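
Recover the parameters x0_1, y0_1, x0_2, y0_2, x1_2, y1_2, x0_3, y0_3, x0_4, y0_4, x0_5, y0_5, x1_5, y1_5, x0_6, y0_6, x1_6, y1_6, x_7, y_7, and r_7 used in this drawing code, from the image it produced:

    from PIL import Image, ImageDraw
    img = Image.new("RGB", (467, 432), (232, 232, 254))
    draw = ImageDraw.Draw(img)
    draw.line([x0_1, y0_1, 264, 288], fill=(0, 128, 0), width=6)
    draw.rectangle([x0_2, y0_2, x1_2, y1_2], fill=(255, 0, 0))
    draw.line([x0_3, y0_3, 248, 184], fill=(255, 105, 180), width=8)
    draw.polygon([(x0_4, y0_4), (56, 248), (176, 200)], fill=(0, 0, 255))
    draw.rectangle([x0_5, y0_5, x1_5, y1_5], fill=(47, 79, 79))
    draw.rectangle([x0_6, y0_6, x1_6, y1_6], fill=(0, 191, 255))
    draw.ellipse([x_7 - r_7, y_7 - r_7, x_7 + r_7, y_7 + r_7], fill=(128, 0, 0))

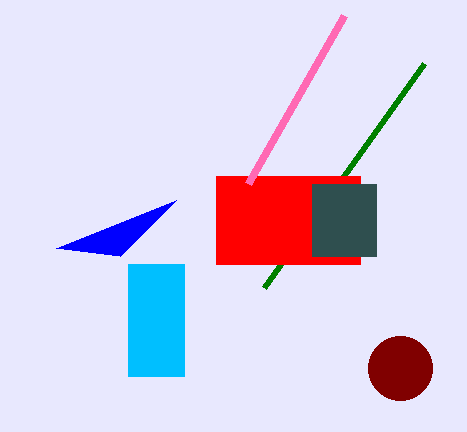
x0_1 = 424; y0_1 = 64; x0_2 = 216; y0_2 = 176; x1_2 = 360; y1_2 = 264; x0_3 = 344; y0_3 = 16; x0_4 = 120; y0_4 = 256; x0_5 = 312; y0_5 = 184; x1_5 = 376; y1_5 = 256; x0_6 = 128; y0_6 = 264; x1_6 = 184; y1_6 = 376; x_7 = 400; y_7 = 368; r_7 = 32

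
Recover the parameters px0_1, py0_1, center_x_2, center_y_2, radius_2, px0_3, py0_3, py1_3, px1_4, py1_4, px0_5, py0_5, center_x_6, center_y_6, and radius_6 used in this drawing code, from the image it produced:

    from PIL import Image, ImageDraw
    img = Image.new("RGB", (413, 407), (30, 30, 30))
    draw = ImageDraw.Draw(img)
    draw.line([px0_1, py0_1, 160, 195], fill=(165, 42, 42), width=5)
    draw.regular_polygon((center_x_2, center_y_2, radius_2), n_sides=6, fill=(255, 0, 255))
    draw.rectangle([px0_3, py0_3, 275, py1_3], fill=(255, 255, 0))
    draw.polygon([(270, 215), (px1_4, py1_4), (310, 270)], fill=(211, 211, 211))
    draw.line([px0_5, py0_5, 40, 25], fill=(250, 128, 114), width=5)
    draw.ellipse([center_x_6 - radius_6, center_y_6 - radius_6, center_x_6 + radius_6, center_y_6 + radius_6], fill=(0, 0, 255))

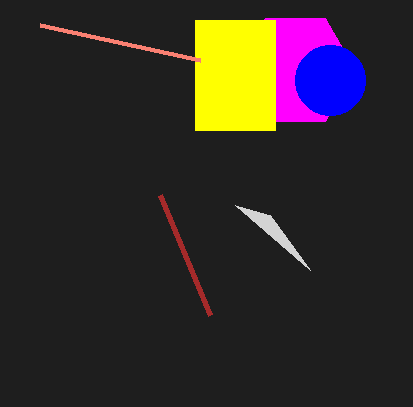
px0_1 = 210; py0_1 = 315; center_x_2 = 295; center_y_2 = 70; radius_2 = 60; px0_3 = 195; py0_3 = 20; py1_3 = 130; px1_4 = 235; py1_4 = 205; px0_5 = 200; py0_5 = 60; center_x_6 = 330; center_y_6 = 80; radius_6 = 35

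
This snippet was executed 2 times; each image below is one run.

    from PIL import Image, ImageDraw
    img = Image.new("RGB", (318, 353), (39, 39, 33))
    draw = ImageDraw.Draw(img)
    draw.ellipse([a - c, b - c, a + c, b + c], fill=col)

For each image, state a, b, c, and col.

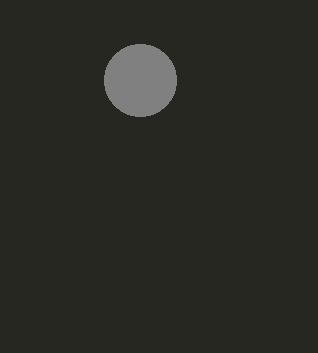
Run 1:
a = 140, b = 80, c = 36, col = 'gray'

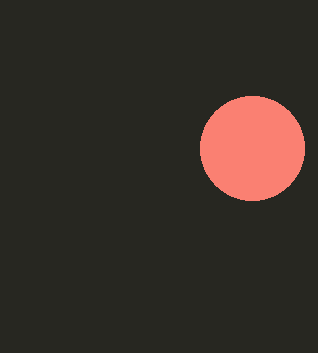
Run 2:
a = 252
b = 148
c = 52
col = 'salmon'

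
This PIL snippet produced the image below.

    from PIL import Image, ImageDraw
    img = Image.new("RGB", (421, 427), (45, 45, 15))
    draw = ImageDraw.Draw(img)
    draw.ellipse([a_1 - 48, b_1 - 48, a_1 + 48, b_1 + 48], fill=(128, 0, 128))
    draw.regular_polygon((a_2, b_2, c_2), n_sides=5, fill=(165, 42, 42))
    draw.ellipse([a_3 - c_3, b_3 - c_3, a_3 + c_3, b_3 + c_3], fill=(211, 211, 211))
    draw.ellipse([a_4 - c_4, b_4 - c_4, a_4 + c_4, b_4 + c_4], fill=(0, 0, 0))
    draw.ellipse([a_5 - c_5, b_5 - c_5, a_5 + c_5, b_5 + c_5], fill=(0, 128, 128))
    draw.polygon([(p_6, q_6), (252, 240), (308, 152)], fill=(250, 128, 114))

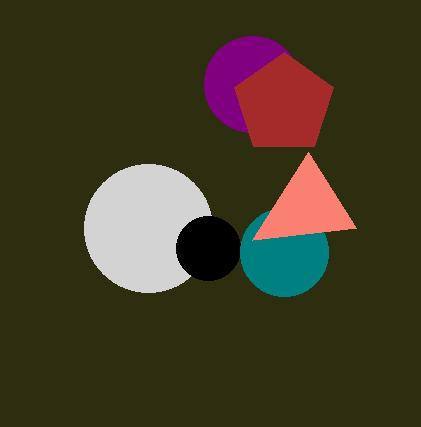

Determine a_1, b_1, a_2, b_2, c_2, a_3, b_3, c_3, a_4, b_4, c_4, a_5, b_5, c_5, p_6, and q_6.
a_1 = 252, b_1 = 84, a_2 = 284, b_2 = 104, c_2 = 52, a_3 = 148, b_3 = 228, c_3 = 64, a_4 = 208, b_4 = 248, c_4 = 32, a_5 = 284, b_5 = 252, c_5 = 44, p_6 = 356, q_6 = 228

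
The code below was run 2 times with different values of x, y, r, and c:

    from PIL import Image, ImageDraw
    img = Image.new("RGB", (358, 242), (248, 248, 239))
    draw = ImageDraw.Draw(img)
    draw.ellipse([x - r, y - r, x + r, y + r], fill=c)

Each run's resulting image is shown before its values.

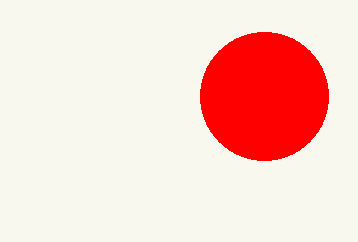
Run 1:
x = 264
y = 96
r = 64
c = 'red'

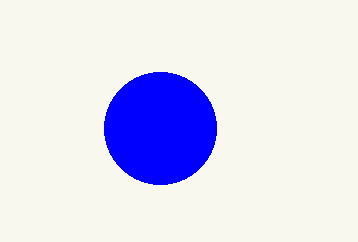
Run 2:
x = 160, y = 128, r = 56, c = 'blue'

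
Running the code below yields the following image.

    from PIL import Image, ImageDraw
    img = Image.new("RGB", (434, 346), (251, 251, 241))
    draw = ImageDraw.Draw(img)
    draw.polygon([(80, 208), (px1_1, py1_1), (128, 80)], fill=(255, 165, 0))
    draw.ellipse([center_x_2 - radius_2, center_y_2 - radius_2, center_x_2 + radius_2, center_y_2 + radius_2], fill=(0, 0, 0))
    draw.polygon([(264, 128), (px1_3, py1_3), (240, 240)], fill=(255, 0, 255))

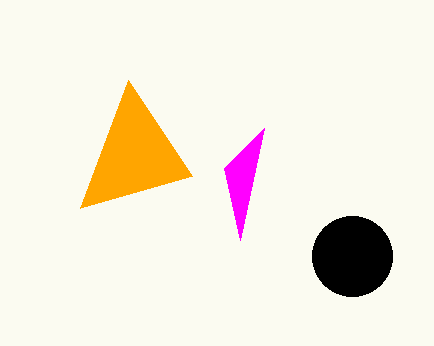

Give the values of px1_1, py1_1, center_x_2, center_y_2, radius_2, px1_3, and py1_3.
px1_1 = 192; py1_1 = 176; center_x_2 = 352; center_y_2 = 256; radius_2 = 40; px1_3 = 224; py1_3 = 168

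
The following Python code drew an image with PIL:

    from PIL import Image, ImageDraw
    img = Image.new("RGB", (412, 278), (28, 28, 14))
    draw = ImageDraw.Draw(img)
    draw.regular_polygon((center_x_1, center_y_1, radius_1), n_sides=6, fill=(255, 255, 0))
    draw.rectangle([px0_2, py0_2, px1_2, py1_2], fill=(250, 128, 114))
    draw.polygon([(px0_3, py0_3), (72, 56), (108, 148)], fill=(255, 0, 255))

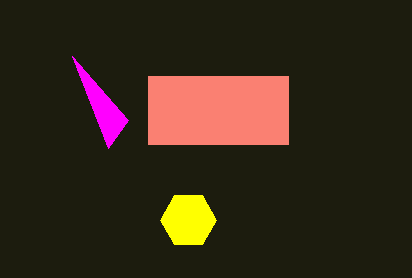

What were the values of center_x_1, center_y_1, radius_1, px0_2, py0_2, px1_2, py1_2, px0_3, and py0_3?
center_x_1 = 188, center_y_1 = 220, radius_1 = 28, px0_2 = 148, py0_2 = 76, px1_2 = 288, py1_2 = 144, px0_3 = 128, py0_3 = 120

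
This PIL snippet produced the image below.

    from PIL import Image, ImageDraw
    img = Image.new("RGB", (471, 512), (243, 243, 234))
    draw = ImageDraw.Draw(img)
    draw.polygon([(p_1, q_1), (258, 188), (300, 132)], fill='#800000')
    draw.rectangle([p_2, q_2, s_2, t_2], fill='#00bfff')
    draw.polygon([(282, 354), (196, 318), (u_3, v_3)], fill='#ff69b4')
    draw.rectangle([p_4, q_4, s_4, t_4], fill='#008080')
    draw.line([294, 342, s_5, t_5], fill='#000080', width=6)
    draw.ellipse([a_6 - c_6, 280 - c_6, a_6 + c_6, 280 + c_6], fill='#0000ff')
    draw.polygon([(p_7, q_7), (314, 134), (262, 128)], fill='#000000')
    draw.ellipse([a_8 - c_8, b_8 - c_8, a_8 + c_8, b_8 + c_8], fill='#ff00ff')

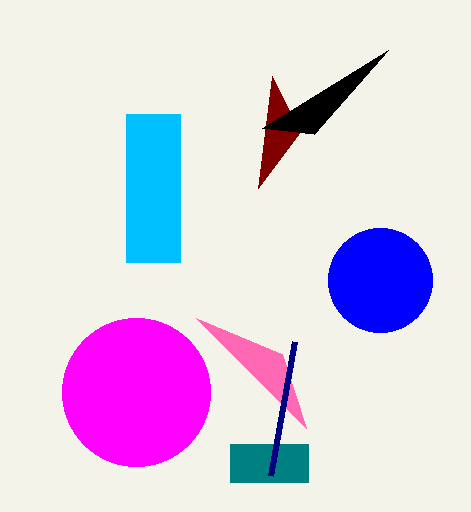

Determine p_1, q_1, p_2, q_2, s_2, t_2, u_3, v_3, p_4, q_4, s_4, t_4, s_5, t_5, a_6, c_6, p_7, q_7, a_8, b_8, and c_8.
p_1 = 272, q_1 = 76, p_2 = 126, q_2 = 114, s_2 = 180, t_2 = 262, u_3 = 306, v_3 = 428, p_4 = 230, q_4 = 444, s_4 = 308, t_4 = 482, s_5 = 270, t_5 = 476, a_6 = 380, c_6 = 52, p_7 = 388, q_7 = 50, a_8 = 136, b_8 = 392, c_8 = 74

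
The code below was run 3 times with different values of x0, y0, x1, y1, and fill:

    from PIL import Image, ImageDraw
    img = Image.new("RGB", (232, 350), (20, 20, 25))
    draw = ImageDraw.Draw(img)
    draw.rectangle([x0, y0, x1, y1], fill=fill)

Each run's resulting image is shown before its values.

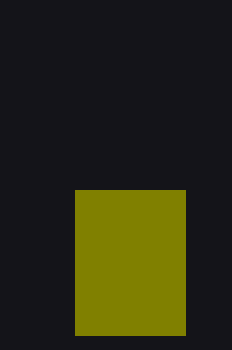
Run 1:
x0 = 75
y0 = 190
x1 = 185
y1 = 335
fill = 'olive'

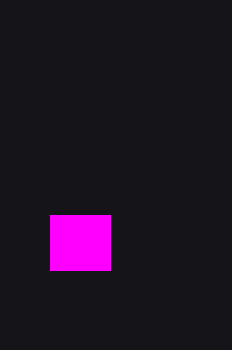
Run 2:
x0 = 50
y0 = 215
x1 = 110
y1 = 270
fill = 'magenta'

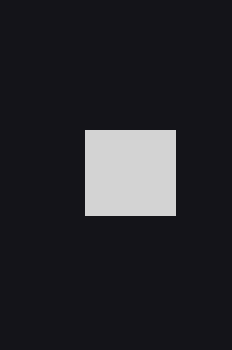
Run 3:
x0 = 85
y0 = 130
x1 = 175
y1 = 215
fill = 'lightgray'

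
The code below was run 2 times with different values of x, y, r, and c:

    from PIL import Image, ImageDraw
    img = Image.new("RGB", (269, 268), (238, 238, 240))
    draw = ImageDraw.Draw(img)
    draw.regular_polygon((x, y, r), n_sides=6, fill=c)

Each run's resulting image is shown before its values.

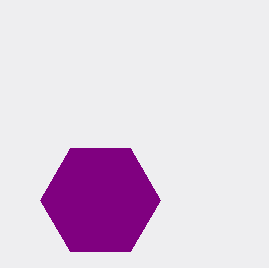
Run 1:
x = 100
y = 200
r = 60
c = 'purple'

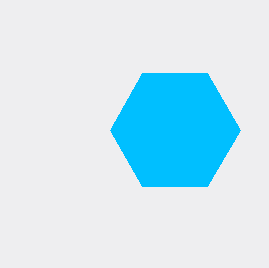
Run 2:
x = 175
y = 130
r = 65
c = 'deepskyblue'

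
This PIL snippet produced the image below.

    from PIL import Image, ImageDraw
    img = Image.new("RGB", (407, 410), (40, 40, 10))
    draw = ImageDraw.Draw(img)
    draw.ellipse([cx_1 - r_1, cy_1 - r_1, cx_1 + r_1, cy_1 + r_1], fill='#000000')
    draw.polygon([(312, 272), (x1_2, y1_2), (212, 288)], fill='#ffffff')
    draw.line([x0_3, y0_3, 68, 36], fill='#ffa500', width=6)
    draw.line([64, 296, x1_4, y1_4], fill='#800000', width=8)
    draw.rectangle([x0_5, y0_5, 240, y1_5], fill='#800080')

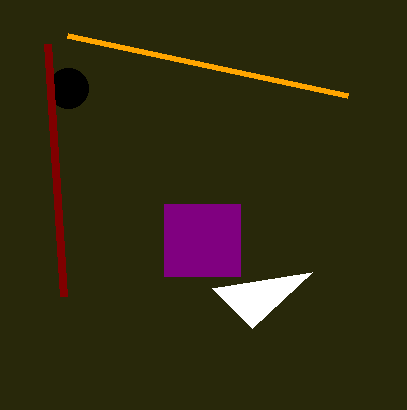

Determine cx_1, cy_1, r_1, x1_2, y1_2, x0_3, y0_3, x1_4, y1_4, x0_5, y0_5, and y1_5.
cx_1 = 68; cy_1 = 88; r_1 = 20; x1_2 = 252; y1_2 = 328; x0_3 = 348; y0_3 = 96; x1_4 = 48; y1_4 = 44; x0_5 = 164; y0_5 = 204; y1_5 = 276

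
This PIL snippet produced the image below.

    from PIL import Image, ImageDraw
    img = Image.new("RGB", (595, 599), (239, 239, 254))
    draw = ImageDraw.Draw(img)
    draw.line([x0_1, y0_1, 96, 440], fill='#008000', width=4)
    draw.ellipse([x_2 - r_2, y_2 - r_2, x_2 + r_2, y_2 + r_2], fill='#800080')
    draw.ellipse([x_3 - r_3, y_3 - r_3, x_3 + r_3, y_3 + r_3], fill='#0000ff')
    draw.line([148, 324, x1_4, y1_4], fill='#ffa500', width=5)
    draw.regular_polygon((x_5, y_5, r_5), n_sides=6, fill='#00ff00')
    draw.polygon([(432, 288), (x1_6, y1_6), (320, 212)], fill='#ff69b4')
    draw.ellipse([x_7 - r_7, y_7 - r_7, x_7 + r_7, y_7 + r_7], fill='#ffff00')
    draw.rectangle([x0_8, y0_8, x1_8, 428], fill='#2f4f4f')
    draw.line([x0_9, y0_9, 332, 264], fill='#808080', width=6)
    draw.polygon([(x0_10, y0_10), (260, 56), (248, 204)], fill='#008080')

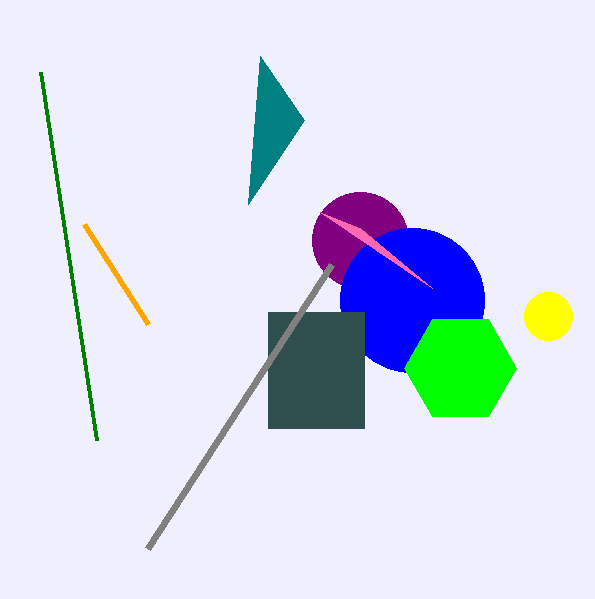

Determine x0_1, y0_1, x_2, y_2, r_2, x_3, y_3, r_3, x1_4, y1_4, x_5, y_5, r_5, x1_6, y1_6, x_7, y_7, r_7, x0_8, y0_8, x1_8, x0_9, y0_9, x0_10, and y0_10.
x0_1 = 40
y0_1 = 72
x_2 = 360
y_2 = 240
r_2 = 48
x_3 = 412
y_3 = 300
r_3 = 72
x1_4 = 84
y1_4 = 224
x_5 = 460
y_5 = 368
r_5 = 56
x1_6 = 360
y1_6 = 228
x_7 = 548
y_7 = 316
r_7 = 24
x0_8 = 268
y0_8 = 312
x1_8 = 364
x0_9 = 148
y0_9 = 548
x0_10 = 304
y0_10 = 120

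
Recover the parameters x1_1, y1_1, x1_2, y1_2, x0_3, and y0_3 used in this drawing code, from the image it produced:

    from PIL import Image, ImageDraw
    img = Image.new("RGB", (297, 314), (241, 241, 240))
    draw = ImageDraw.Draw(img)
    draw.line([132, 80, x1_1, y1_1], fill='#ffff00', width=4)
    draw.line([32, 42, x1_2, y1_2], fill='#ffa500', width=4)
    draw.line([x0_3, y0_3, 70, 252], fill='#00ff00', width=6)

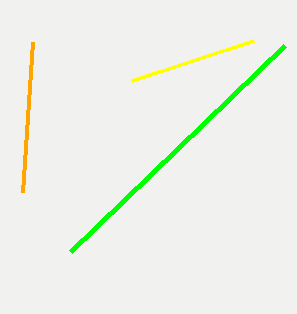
x1_1 = 254, y1_1 = 40, x1_2 = 22, y1_2 = 192, x0_3 = 284, y0_3 = 46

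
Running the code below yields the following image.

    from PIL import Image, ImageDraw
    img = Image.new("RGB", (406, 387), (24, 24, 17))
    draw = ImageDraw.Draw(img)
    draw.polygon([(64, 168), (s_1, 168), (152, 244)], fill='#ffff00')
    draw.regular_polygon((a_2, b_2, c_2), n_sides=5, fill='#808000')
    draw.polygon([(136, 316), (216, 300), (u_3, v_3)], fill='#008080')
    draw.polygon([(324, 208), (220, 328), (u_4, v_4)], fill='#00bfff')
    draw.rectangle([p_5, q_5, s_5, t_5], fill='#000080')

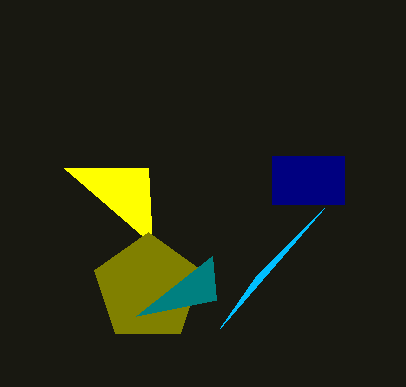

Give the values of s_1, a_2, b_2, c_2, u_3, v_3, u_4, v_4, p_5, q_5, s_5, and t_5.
s_1 = 148; a_2 = 148; b_2 = 288; c_2 = 56; u_3 = 212; v_3 = 256; u_4 = 256; v_4 = 276; p_5 = 272; q_5 = 156; s_5 = 344; t_5 = 204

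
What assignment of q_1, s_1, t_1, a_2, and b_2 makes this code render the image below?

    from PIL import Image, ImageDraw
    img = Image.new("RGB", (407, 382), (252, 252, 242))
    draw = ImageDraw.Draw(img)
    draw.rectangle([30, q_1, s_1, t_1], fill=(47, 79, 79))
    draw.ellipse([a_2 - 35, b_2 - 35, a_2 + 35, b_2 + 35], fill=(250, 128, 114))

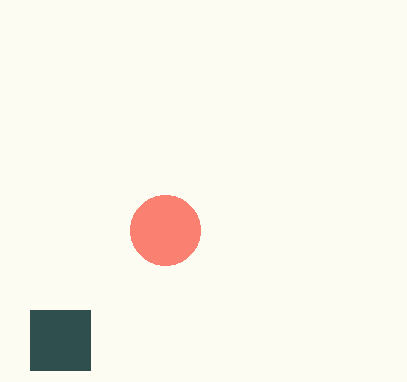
q_1 = 310, s_1 = 90, t_1 = 370, a_2 = 165, b_2 = 230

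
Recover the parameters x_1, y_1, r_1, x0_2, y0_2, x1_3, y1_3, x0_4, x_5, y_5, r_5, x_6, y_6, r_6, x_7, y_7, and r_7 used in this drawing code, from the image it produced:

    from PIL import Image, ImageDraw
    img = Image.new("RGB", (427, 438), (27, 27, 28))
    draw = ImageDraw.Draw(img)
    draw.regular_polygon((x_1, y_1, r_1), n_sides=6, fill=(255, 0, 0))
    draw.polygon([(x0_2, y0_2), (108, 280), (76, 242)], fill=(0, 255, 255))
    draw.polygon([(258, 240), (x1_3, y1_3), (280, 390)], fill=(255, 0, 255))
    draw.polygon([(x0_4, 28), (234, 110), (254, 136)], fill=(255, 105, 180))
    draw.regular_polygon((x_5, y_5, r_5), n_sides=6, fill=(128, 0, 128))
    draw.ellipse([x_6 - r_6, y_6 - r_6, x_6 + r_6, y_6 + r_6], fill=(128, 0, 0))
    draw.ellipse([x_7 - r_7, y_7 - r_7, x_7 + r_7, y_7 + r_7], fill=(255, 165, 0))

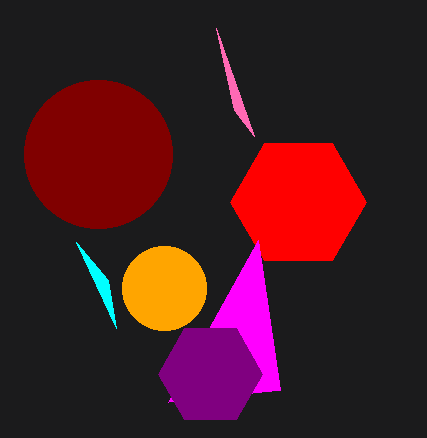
x_1 = 298
y_1 = 202
r_1 = 68
x0_2 = 116
y0_2 = 328
x1_3 = 168
y1_3 = 402
x0_4 = 216
x_5 = 210
y_5 = 374
r_5 = 52
x_6 = 98
y_6 = 154
r_6 = 74
x_7 = 164
y_7 = 288
r_7 = 42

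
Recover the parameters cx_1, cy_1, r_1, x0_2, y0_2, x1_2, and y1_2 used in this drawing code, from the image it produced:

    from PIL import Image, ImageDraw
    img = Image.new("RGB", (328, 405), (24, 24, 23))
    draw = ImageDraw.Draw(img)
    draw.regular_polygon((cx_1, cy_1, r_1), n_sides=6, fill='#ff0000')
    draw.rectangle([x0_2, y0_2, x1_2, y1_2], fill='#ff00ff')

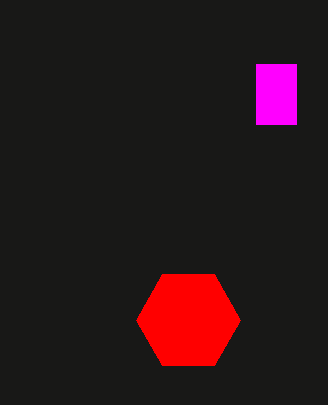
cx_1 = 188, cy_1 = 320, r_1 = 52, x0_2 = 256, y0_2 = 64, x1_2 = 296, y1_2 = 124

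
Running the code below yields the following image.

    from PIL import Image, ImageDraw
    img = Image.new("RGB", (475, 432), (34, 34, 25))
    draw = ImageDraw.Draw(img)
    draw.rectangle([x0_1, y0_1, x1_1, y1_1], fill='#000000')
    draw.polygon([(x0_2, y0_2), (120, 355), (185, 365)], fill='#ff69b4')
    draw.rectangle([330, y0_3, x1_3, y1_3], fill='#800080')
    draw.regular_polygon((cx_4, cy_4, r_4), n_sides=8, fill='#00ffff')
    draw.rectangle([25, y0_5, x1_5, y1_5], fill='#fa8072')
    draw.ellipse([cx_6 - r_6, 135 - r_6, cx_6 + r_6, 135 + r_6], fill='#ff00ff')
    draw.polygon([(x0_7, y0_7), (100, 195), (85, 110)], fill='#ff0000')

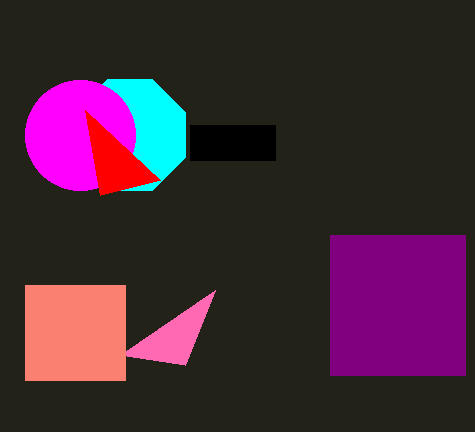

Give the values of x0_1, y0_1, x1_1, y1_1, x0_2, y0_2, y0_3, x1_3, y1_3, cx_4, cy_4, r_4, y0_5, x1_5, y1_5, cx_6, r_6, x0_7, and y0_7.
x0_1 = 190, y0_1 = 125, x1_1 = 275, y1_1 = 160, x0_2 = 215, y0_2 = 290, y0_3 = 235, x1_3 = 465, y1_3 = 375, cx_4 = 130, cy_4 = 135, r_4 = 60, y0_5 = 285, x1_5 = 125, y1_5 = 380, cx_6 = 80, r_6 = 55, x0_7 = 160, y0_7 = 180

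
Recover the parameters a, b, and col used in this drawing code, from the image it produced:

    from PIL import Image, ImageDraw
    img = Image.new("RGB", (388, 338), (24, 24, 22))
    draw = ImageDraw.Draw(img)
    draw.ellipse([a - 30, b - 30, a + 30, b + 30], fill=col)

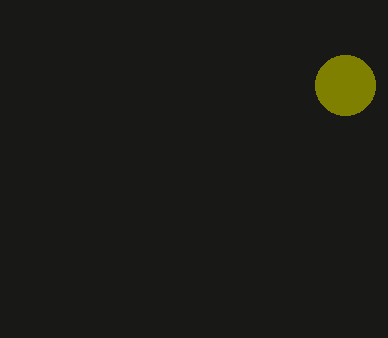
a = 345, b = 85, col = 'olive'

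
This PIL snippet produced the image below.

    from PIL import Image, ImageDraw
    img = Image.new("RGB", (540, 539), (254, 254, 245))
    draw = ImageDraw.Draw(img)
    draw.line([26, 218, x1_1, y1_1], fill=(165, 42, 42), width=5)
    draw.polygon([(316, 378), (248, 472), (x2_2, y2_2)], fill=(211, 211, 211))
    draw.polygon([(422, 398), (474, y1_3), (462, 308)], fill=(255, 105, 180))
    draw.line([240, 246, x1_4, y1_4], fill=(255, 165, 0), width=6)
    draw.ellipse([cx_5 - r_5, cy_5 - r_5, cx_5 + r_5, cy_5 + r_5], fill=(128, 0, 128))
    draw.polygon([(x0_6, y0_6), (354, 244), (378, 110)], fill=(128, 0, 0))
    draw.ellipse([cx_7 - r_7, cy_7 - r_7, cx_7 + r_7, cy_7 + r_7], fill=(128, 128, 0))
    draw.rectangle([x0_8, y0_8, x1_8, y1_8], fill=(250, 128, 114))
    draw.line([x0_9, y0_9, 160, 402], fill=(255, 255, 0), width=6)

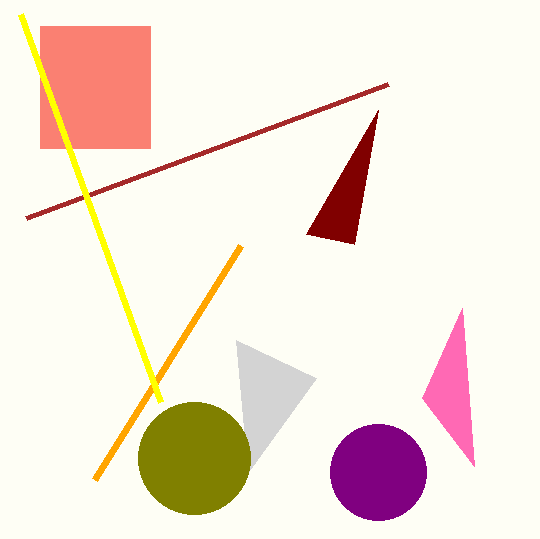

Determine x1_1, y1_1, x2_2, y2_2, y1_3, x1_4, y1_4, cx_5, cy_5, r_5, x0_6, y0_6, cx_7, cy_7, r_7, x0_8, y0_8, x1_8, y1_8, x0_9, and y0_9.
x1_1 = 388
y1_1 = 84
x2_2 = 236
y2_2 = 340
y1_3 = 466
x1_4 = 94
y1_4 = 480
cx_5 = 378
cy_5 = 472
r_5 = 48
x0_6 = 306
y0_6 = 234
cx_7 = 194
cy_7 = 458
r_7 = 56
x0_8 = 40
y0_8 = 26
x1_8 = 150
y1_8 = 148
x0_9 = 20
y0_9 = 14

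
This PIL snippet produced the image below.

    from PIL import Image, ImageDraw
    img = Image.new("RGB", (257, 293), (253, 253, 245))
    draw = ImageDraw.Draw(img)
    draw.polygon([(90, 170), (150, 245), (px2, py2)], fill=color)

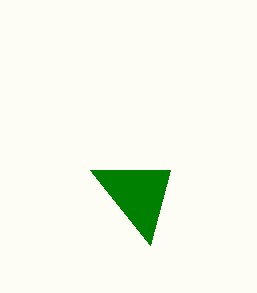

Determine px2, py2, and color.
px2 = 170; py2 = 170; color = 'green'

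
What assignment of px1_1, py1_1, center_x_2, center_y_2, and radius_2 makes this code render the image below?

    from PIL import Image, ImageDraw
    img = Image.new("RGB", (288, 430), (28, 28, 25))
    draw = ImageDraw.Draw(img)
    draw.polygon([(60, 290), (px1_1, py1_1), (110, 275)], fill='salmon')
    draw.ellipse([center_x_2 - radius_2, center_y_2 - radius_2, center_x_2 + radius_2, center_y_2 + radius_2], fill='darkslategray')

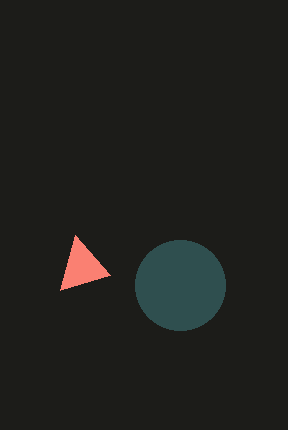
px1_1 = 75; py1_1 = 235; center_x_2 = 180; center_y_2 = 285; radius_2 = 45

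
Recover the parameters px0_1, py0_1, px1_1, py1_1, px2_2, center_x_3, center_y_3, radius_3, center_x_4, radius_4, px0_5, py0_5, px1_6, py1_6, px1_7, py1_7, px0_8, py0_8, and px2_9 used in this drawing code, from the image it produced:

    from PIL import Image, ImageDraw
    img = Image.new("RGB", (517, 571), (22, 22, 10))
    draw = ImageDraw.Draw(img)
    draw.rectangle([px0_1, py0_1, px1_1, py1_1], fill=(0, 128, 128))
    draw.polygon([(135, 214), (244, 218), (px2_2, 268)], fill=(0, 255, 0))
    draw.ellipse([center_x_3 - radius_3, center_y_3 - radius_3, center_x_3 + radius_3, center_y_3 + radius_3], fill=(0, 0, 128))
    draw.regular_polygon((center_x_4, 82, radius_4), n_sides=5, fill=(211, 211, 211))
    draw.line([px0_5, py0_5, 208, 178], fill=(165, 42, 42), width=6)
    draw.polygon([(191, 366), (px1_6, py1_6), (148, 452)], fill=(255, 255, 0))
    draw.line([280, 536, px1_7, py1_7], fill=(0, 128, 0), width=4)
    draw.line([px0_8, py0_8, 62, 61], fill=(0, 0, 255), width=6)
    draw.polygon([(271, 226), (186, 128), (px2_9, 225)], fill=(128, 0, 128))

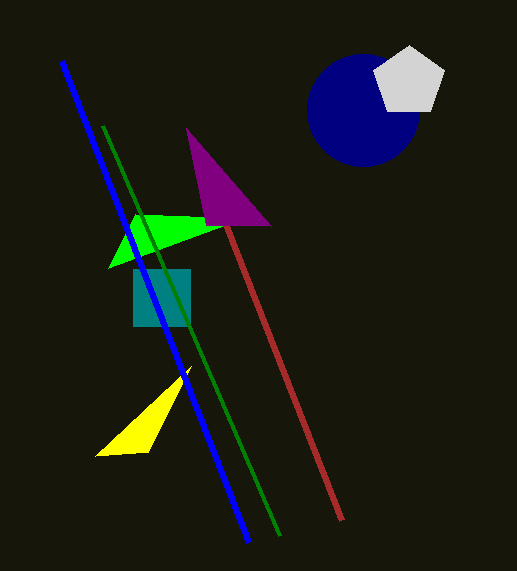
px0_1 = 133; py0_1 = 269; px1_1 = 190; py1_1 = 326; px2_2 = 108; center_x_3 = 363; center_y_3 = 110; radius_3 = 56; center_x_4 = 409; radius_4 = 37; px0_5 = 342; py0_5 = 520; px1_6 = 95; py1_6 = 456; px1_7 = 103; py1_7 = 126; px0_8 = 249; py0_8 = 542; px2_9 = 206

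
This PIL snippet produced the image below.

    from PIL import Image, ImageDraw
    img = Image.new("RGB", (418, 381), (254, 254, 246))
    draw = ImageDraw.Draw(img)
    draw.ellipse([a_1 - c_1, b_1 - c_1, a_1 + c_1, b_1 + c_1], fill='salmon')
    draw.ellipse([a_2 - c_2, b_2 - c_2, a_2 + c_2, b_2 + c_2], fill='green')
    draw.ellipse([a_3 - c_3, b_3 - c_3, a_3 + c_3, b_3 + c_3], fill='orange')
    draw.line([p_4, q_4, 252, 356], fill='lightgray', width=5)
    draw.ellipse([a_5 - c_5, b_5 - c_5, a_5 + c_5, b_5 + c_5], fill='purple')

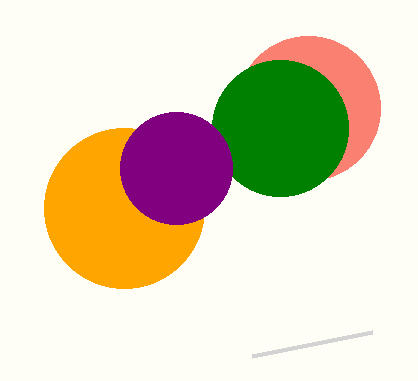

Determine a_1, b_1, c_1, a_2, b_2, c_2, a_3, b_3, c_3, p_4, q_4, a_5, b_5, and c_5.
a_1 = 308, b_1 = 108, c_1 = 72, a_2 = 280, b_2 = 128, c_2 = 68, a_3 = 124, b_3 = 208, c_3 = 80, p_4 = 372, q_4 = 332, a_5 = 176, b_5 = 168, c_5 = 56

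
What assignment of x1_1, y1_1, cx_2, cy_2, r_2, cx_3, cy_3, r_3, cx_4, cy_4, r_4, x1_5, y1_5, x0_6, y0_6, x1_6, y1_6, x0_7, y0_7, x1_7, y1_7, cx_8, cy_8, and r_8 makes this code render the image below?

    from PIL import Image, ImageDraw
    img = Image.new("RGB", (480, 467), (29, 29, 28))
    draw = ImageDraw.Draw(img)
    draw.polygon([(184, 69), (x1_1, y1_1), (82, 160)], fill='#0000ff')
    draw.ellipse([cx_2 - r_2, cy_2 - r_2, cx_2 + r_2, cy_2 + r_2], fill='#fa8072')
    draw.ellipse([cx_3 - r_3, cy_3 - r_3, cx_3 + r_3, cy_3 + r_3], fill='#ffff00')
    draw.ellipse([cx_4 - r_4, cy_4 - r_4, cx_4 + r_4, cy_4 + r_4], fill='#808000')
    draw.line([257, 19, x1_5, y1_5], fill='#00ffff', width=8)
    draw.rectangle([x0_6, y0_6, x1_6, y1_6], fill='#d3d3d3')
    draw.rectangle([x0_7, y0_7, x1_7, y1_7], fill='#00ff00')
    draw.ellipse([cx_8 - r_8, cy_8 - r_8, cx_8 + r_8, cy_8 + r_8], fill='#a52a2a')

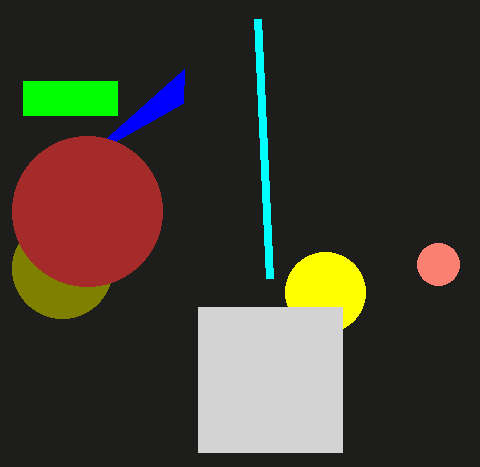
x1_1 = 183; y1_1 = 103; cx_2 = 438; cy_2 = 264; r_2 = 21; cx_3 = 325; cy_3 = 292; r_3 = 40; cx_4 = 62; cy_4 = 268; r_4 = 50; x1_5 = 269; y1_5 = 278; x0_6 = 198; y0_6 = 307; x1_6 = 342; y1_6 = 452; x0_7 = 23; y0_7 = 81; x1_7 = 117; y1_7 = 115; cx_8 = 87; cy_8 = 211; r_8 = 75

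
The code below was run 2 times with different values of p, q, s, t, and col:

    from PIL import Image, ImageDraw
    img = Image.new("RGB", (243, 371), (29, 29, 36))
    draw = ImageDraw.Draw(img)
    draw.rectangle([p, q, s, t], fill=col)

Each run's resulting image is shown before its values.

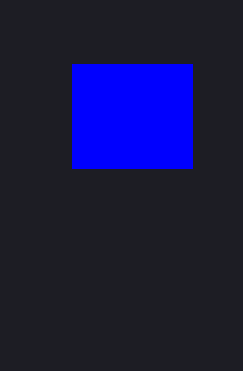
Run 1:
p = 72, q = 64, s = 192, t = 168, col = 'blue'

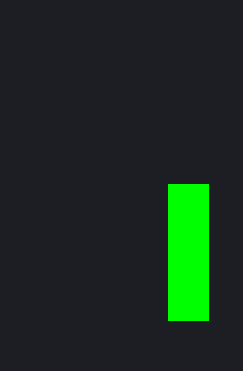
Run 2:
p = 168, q = 184, s = 208, t = 320, col = 'lime'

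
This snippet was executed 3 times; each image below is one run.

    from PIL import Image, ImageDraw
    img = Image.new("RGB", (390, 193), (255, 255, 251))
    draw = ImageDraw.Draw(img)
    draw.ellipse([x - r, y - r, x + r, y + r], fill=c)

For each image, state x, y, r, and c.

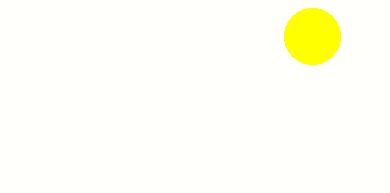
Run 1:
x = 312, y = 36, r = 28, c = 'yellow'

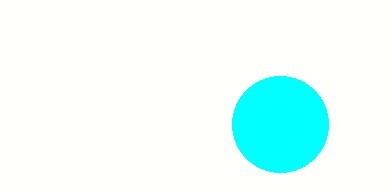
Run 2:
x = 280; y = 124; r = 48; c = 'cyan'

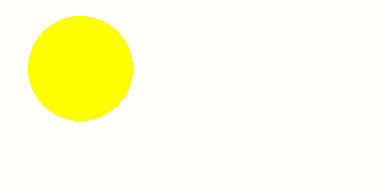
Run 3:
x = 80
y = 68
r = 52
c = 'yellow'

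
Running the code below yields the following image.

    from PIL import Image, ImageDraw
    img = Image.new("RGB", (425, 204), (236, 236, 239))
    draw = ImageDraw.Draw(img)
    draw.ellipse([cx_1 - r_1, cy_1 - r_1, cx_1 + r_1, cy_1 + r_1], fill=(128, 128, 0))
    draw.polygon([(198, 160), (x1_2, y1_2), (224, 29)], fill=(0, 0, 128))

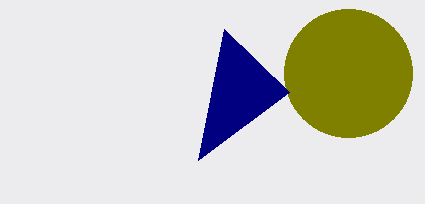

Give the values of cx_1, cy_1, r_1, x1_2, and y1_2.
cx_1 = 348, cy_1 = 73, r_1 = 64, x1_2 = 289, y1_2 = 92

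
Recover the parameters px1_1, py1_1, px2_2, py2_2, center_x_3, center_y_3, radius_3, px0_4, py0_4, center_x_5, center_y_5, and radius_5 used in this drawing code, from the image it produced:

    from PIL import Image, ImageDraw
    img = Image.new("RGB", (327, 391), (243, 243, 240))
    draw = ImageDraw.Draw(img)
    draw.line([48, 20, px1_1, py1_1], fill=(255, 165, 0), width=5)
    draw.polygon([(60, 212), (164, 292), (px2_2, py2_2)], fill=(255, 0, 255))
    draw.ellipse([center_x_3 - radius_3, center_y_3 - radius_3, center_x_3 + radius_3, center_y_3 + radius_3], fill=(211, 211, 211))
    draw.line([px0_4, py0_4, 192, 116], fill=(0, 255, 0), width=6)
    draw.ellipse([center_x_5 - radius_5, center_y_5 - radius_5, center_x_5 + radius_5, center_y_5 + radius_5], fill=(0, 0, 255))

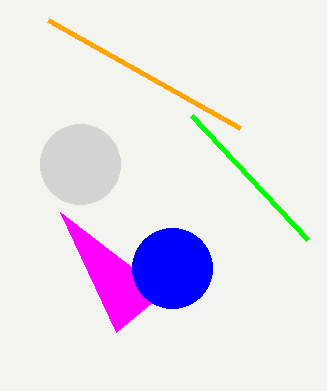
px1_1 = 240; py1_1 = 128; px2_2 = 116; py2_2 = 332; center_x_3 = 80; center_y_3 = 164; radius_3 = 40; px0_4 = 308; py0_4 = 240; center_x_5 = 172; center_y_5 = 268; radius_5 = 40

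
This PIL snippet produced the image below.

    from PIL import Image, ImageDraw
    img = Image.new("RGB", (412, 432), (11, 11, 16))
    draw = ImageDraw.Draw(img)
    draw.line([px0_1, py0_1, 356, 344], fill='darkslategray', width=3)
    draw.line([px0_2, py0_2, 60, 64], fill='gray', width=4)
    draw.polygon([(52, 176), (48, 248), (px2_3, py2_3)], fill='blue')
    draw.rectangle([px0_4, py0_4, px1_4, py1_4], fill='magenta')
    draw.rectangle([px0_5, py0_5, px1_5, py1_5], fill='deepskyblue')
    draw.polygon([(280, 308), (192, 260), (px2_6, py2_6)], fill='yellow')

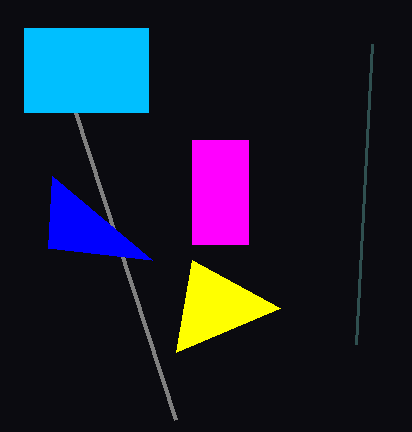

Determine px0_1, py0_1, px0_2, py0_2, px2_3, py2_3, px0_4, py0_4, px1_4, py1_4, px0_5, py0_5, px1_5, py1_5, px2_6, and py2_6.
px0_1 = 372
py0_1 = 44
px0_2 = 176
py0_2 = 420
px2_3 = 152
py2_3 = 260
px0_4 = 192
py0_4 = 140
px1_4 = 248
py1_4 = 244
px0_5 = 24
py0_5 = 28
px1_5 = 148
py1_5 = 112
px2_6 = 176
py2_6 = 352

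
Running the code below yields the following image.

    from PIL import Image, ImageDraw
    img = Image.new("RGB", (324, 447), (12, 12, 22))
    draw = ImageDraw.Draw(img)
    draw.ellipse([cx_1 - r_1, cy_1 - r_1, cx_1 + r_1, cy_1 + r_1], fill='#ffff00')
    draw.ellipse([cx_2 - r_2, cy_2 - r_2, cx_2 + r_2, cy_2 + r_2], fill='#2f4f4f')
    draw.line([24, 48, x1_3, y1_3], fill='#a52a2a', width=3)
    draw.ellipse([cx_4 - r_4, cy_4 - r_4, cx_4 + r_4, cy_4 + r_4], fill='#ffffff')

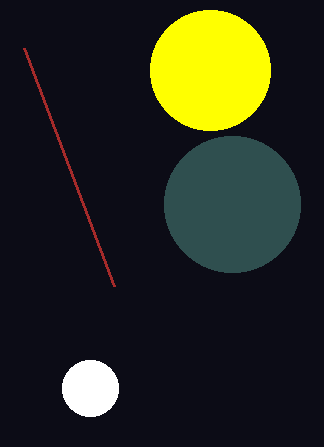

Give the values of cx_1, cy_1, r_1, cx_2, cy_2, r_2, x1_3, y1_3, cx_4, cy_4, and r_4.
cx_1 = 210
cy_1 = 70
r_1 = 60
cx_2 = 232
cy_2 = 204
r_2 = 68
x1_3 = 114
y1_3 = 286
cx_4 = 90
cy_4 = 388
r_4 = 28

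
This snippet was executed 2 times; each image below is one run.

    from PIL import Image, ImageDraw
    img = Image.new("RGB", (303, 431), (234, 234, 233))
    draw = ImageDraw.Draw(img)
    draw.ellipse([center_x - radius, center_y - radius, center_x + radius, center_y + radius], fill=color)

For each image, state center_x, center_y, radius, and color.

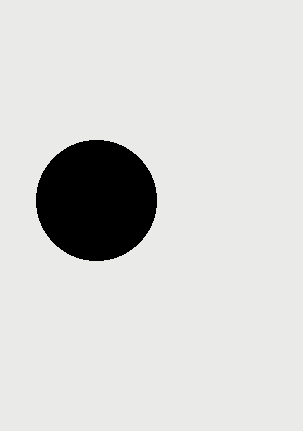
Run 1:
center_x = 96; center_y = 200; radius = 60; color = 'black'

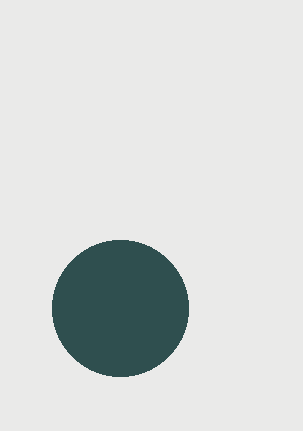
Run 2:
center_x = 120, center_y = 308, radius = 68, color = 'darkslategray'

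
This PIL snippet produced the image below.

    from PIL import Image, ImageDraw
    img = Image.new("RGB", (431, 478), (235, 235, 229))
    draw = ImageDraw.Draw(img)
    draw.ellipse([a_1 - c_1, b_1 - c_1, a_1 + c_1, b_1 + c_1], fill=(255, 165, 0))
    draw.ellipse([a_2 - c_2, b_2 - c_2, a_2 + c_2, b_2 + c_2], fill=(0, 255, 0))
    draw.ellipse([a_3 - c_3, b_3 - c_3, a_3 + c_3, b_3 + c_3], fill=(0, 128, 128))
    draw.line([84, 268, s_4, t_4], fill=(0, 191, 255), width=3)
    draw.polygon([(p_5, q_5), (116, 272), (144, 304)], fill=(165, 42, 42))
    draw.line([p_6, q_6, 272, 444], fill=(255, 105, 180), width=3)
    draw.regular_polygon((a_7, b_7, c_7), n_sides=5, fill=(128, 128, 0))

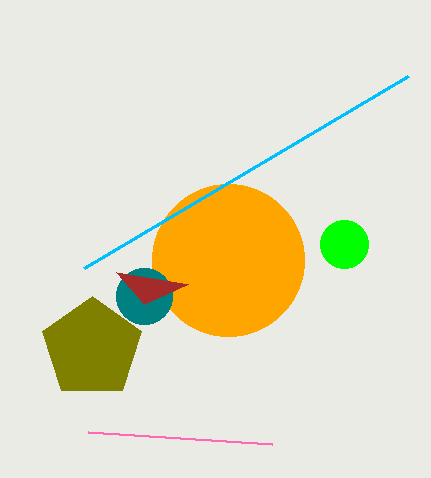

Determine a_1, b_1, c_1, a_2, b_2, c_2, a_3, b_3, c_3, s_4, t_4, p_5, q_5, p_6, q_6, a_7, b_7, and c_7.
a_1 = 228
b_1 = 260
c_1 = 76
a_2 = 344
b_2 = 244
c_2 = 24
a_3 = 144
b_3 = 296
c_3 = 28
s_4 = 408
t_4 = 76
p_5 = 188
q_5 = 284
p_6 = 88
q_6 = 432
a_7 = 92
b_7 = 348
c_7 = 52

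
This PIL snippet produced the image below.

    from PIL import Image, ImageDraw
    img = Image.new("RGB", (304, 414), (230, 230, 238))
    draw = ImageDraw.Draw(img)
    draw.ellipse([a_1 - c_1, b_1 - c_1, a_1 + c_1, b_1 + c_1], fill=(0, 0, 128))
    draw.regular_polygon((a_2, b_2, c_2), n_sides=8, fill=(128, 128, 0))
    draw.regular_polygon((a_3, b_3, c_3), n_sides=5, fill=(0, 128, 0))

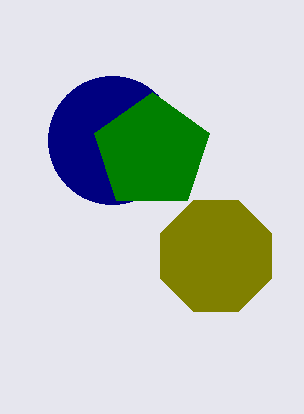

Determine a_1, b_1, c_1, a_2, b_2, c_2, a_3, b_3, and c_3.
a_1 = 112, b_1 = 140, c_1 = 64, a_2 = 216, b_2 = 256, c_2 = 60, a_3 = 152, b_3 = 152, c_3 = 60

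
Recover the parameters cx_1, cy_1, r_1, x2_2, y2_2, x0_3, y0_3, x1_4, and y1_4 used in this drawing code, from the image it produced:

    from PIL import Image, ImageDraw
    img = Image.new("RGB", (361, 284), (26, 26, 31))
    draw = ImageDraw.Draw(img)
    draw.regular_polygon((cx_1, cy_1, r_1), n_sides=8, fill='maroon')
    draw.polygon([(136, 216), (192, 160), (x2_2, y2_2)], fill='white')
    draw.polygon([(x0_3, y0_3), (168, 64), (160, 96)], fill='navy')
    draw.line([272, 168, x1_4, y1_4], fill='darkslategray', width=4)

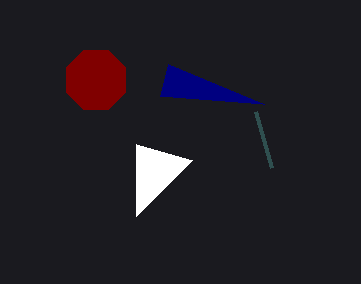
cx_1 = 96
cy_1 = 80
r_1 = 32
x2_2 = 136
y2_2 = 144
x0_3 = 264
y0_3 = 104
x1_4 = 256
y1_4 = 112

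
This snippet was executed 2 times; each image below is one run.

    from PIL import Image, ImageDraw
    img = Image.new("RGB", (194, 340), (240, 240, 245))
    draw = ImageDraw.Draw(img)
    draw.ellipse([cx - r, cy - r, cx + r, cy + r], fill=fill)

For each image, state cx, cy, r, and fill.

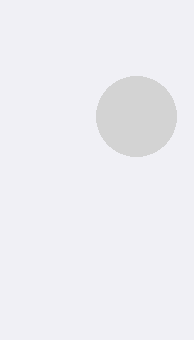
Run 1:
cx = 136
cy = 116
r = 40
fill = 'lightgray'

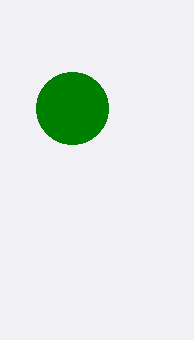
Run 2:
cx = 72; cy = 108; r = 36; fill = 'green'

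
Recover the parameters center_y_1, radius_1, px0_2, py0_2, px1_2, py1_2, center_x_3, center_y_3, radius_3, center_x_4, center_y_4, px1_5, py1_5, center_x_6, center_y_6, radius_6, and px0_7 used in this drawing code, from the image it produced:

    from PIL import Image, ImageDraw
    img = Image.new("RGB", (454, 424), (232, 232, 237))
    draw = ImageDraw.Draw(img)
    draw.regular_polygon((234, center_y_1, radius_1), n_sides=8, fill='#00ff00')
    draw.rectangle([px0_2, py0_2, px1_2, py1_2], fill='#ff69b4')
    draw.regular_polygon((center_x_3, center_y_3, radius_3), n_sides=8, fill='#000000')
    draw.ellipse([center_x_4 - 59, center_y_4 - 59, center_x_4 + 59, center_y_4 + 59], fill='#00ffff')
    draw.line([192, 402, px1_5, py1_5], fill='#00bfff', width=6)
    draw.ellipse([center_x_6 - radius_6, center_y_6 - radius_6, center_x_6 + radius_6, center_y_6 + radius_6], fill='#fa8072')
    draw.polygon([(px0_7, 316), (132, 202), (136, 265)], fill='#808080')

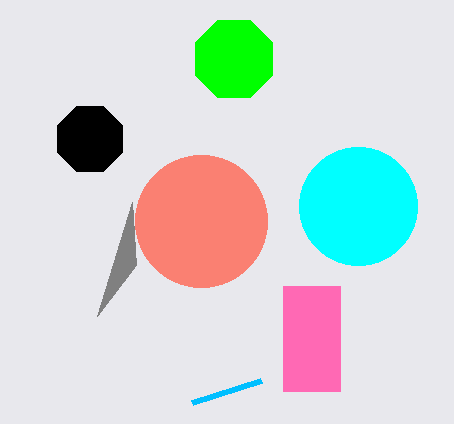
center_y_1 = 59; radius_1 = 42; px0_2 = 283; py0_2 = 286; px1_2 = 340; py1_2 = 391; center_x_3 = 90; center_y_3 = 139; radius_3 = 35; center_x_4 = 358; center_y_4 = 206; px1_5 = 261; py1_5 = 380; center_x_6 = 201; center_y_6 = 221; radius_6 = 66; px0_7 = 97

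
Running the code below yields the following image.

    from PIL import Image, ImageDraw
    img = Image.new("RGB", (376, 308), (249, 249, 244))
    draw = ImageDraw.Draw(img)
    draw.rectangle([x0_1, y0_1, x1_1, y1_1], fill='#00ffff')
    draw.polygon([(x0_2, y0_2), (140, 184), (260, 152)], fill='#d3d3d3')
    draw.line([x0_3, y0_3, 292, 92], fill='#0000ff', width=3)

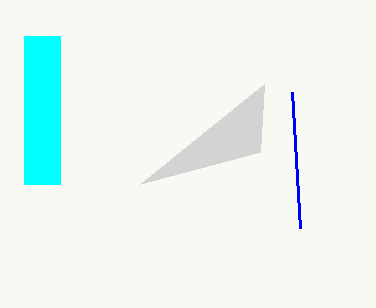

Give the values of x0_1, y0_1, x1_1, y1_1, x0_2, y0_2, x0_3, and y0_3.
x0_1 = 24
y0_1 = 36
x1_1 = 60
y1_1 = 184
x0_2 = 264
y0_2 = 84
x0_3 = 300
y0_3 = 228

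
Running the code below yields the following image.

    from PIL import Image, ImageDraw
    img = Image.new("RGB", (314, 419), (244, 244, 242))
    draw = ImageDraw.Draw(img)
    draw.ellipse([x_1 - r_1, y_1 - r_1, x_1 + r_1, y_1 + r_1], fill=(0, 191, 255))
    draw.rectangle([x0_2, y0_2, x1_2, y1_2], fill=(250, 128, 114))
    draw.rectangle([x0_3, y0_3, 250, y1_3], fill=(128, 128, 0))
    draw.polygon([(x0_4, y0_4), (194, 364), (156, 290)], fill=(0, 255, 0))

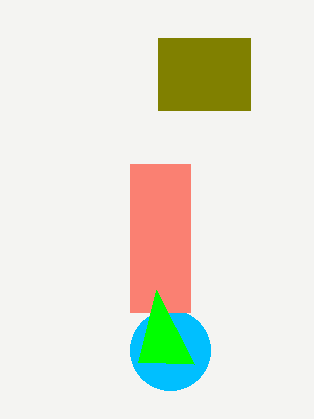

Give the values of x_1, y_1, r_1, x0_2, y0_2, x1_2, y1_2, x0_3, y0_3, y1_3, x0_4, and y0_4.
x_1 = 170; y_1 = 350; r_1 = 40; x0_2 = 130; y0_2 = 164; x1_2 = 190; y1_2 = 312; x0_3 = 158; y0_3 = 38; y1_3 = 110; x0_4 = 138; y0_4 = 362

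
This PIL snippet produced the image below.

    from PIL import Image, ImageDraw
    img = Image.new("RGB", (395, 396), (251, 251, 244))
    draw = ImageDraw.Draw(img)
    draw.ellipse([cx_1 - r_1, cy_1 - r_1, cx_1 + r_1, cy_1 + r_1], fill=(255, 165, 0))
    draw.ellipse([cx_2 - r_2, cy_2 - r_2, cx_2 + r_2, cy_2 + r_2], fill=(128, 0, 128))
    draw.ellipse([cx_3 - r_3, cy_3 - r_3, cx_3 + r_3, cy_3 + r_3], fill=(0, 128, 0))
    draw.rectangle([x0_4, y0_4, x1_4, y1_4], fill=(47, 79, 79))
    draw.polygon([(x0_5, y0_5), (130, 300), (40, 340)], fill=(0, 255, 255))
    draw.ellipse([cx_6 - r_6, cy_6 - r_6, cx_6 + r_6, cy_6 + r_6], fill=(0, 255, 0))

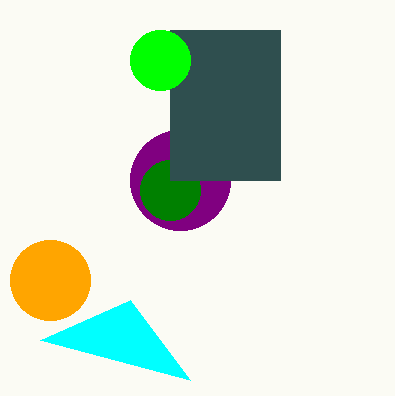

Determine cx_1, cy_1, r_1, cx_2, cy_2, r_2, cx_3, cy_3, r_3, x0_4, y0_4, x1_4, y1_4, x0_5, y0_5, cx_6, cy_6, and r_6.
cx_1 = 50; cy_1 = 280; r_1 = 40; cx_2 = 180; cy_2 = 180; r_2 = 50; cx_3 = 170; cy_3 = 190; r_3 = 30; x0_4 = 170; y0_4 = 30; x1_4 = 280; y1_4 = 180; x0_5 = 190; y0_5 = 380; cx_6 = 160; cy_6 = 60; r_6 = 30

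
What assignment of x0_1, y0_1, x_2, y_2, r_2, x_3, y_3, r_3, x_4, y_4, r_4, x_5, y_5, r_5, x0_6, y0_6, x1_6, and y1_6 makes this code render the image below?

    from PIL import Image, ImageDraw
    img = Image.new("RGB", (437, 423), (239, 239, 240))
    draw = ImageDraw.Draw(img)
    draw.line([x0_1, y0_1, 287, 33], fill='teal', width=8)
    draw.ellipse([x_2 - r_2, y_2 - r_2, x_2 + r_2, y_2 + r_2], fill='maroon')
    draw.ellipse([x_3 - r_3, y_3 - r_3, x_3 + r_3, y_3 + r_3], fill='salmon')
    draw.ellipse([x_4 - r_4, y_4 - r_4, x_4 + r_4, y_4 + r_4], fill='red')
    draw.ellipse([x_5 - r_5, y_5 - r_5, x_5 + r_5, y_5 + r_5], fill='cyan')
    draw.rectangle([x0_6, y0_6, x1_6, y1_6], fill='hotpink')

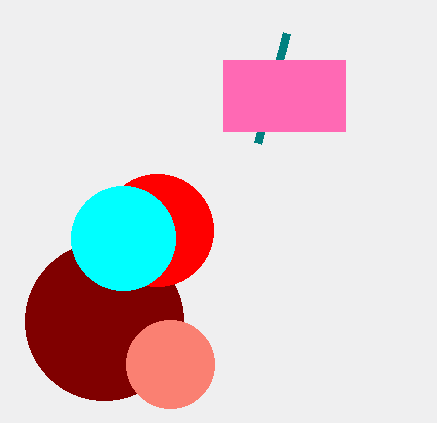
x0_1 = 258; y0_1 = 143; x_2 = 104; y_2 = 321; r_2 = 79; x_3 = 170; y_3 = 364; r_3 = 44; x_4 = 157; y_4 = 230; r_4 = 56; x_5 = 123; y_5 = 238; r_5 = 52; x0_6 = 223; y0_6 = 60; x1_6 = 345; y1_6 = 131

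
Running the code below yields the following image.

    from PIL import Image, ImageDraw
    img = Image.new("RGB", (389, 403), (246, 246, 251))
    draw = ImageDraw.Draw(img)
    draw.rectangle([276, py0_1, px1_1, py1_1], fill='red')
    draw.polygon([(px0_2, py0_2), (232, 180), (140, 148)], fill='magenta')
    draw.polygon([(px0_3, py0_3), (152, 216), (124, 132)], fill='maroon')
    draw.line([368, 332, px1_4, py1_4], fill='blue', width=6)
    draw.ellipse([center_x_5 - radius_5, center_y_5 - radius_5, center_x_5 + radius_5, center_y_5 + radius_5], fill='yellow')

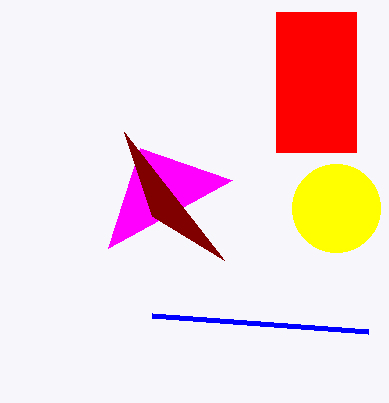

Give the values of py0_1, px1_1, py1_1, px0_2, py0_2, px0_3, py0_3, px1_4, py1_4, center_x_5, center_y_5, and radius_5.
py0_1 = 12, px1_1 = 356, py1_1 = 152, px0_2 = 108, py0_2 = 248, px0_3 = 224, py0_3 = 260, px1_4 = 152, py1_4 = 316, center_x_5 = 336, center_y_5 = 208, radius_5 = 44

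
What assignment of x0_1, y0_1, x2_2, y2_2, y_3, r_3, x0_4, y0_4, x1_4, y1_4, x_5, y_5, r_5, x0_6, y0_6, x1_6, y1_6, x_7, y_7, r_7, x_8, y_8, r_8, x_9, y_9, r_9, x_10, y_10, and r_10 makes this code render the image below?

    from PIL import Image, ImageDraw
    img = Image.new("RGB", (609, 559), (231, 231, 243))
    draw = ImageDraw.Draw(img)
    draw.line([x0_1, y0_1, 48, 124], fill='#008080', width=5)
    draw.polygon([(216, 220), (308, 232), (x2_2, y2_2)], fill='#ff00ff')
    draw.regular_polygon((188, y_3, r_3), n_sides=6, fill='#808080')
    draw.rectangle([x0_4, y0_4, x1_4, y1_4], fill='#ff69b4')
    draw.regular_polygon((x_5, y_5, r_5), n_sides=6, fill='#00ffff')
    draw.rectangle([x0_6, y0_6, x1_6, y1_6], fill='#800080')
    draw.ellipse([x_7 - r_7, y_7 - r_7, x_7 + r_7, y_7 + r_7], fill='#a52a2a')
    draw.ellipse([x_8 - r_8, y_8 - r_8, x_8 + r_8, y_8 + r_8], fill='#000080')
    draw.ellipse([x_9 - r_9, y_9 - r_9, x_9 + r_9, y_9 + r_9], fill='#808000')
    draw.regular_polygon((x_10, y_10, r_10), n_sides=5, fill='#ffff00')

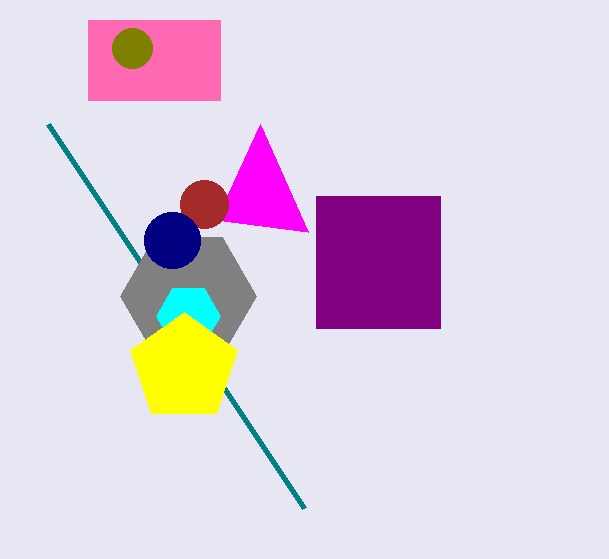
x0_1 = 304; y0_1 = 508; x2_2 = 260; y2_2 = 124; y_3 = 296; r_3 = 68; x0_4 = 88; y0_4 = 20; x1_4 = 220; y1_4 = 100; x_5 = 188; y_5 = 316; r_5 = 32; x0_6 = 316; y0_6 = 196; x1_6 = 440; y1_6 = 328; x_7 = 204; y_7 = 204; r_7 = 24; x_8 = 172; y_8 = 240; r_8 = 28; x_9 = 132; y_9 = 48; r_9 = 20; x_10 = 184; y_10 = 368; r_10 = 56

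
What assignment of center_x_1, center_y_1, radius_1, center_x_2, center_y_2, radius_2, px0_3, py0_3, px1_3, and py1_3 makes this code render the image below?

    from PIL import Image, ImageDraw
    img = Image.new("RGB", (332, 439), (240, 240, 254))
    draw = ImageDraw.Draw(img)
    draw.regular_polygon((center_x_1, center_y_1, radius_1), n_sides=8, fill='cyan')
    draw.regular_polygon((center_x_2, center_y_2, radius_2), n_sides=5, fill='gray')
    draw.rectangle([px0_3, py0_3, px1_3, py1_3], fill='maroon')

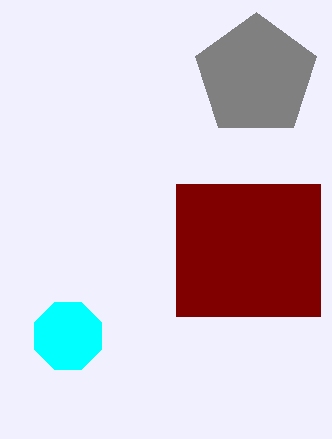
center_x_1 = 68; center_y_1 = 336; radius_1 = 36; center_x_2 = 256; center_y_2 = 76; radius_2 = 64; px0_3 = 176; py0_3 = 184; px1_3 = 320; py1_3 = 316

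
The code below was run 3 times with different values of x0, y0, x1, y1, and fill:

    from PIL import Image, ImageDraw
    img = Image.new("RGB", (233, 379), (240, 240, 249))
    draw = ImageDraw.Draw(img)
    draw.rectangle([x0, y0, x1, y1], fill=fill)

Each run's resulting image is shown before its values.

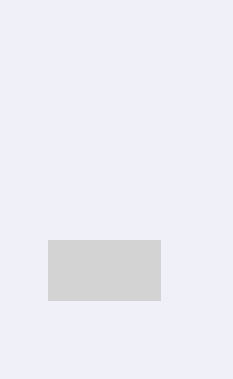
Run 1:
x0 = 48, y0 = 240, x1 = 160, y1 = 300, fill = 'lightgray'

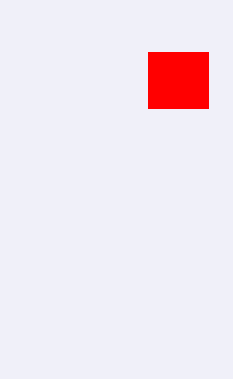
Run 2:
x0 = 148; y0 = 52; x1 = 208; y1 = 108; fill = 'red'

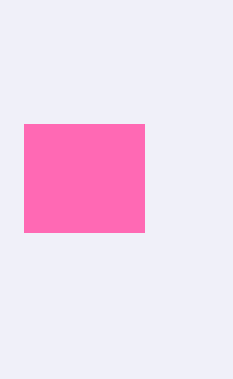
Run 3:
x0 = 24; y0 = 124; x1 = 144; y1 = 232; fill = 'hotpink'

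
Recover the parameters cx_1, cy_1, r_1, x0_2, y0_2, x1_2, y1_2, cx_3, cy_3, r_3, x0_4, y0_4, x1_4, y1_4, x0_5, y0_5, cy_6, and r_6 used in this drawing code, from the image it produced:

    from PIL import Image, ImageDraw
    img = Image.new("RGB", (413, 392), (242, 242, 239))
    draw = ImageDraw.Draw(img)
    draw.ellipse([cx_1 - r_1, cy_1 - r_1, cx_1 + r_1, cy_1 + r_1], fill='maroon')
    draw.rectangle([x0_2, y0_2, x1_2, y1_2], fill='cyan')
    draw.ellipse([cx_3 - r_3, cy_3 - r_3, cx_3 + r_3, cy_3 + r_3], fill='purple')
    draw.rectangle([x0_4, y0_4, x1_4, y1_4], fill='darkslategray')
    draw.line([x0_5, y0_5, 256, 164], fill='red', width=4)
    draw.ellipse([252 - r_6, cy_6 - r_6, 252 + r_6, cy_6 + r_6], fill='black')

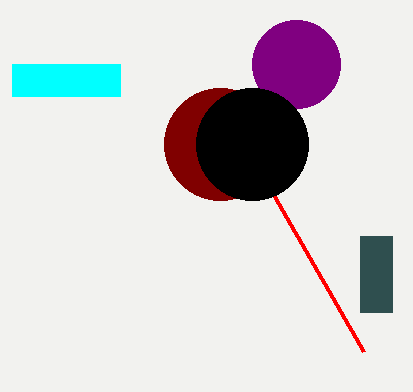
cx_1 = 220; cy_1 = 144; r_1 = 56; x0_2 = 12; y0_2 = 64; x1_2 = 120; y1_2 = 96; cx_3 = 296; cy_3 = 64; r_3 = 44; x0_4 = 360; y0_4 = 236; x1_4 = 392; y1_4 = 312; x0_5 = 364; y0_5 = 352; cy_6 = 144; r_6 = 56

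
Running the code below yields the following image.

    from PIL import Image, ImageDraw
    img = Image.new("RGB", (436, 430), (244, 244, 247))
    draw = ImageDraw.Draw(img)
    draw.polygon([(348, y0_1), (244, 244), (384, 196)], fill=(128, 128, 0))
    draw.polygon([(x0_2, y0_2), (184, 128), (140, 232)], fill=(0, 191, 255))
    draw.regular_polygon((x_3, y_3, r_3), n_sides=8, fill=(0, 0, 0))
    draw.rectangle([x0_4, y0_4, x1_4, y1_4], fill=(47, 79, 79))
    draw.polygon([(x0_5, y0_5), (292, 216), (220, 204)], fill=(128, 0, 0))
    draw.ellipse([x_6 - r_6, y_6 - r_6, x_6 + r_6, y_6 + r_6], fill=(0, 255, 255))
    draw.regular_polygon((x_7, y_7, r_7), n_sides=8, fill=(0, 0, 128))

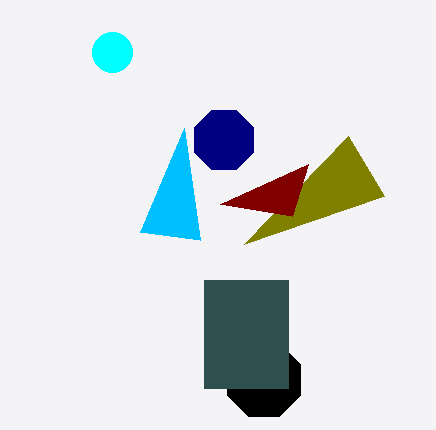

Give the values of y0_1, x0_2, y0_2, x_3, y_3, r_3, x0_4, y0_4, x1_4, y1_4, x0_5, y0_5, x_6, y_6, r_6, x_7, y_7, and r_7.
y0_1 = 136
x0_2 = 200
y0_2 = 240
x_3 = 264
y_3 = 380
r_3 = 40
x0_4 = 204
y0_4 = 280
x1_4 = 288
y1_4 = 388
x0_5 = 308
y0_5 = 164
x_6 = 112
y_6 = 52
r_6 = 20
x_7 = 224
y_7 = 140
r_7 = 32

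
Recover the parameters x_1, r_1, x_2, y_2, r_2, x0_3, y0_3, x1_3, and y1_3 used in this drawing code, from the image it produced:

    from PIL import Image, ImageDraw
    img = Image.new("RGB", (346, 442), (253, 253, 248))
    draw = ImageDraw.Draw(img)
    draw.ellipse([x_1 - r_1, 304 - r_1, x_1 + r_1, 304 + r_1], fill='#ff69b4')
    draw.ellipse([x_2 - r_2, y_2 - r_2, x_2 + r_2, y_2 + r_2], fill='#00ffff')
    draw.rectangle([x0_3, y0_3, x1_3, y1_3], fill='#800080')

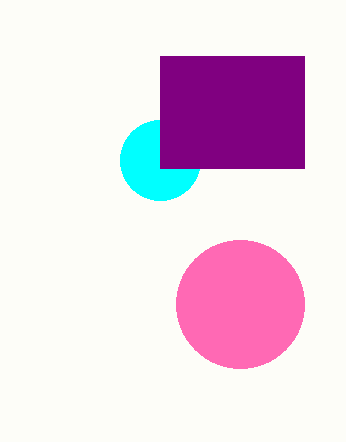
x_1 = 240; r_1 = 64; x_2 = 160; y_2 = 160; r_2 = 40; x0_3 = 160; y0_3 = 56; x1_3 = 304; y1_3 = 168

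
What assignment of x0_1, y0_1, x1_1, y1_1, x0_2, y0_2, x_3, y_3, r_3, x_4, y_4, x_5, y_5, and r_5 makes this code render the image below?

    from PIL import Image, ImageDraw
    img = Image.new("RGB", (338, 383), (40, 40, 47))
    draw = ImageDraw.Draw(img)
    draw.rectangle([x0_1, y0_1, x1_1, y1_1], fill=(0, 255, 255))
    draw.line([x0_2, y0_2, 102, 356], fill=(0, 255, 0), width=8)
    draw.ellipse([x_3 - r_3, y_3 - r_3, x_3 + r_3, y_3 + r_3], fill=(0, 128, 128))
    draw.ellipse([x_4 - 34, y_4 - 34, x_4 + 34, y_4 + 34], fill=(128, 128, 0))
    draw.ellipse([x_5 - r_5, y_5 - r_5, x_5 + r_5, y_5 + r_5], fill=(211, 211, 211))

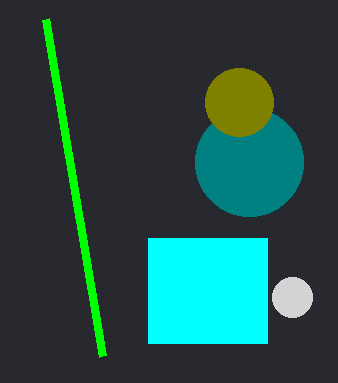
x0_1 = 148; y0_1 = 238; x1_1 = 267; y1_1 = 343; x0_2 = 45; y0_2 = 19; x_3 = 249; y_3 = 162; r_3 = 54; x_4 = 239; y_4 = 102; x_5 = 292; y_5 = 297; r_5 = 20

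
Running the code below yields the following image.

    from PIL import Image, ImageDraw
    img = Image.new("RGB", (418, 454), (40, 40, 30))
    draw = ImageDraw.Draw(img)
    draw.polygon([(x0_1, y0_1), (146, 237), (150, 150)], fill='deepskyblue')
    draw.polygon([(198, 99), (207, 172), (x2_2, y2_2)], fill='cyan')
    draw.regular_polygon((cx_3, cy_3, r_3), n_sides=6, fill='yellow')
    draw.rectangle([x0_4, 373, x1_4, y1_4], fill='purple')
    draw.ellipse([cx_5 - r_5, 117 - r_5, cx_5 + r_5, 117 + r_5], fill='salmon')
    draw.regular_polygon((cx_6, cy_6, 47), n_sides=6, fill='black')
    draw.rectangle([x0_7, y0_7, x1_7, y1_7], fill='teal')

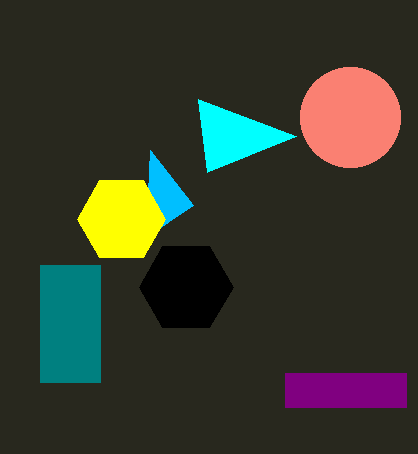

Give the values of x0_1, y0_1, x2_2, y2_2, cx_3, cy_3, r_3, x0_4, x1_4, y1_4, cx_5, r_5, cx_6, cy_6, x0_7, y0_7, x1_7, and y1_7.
x0_1 = 193; y0_1 = 205; x2_2 = 296; y2_2 = 136; cx_3 = 121; cy_3 = 219; r_3 = 44; x0_4 = 285; x1_4 = 406; y1_4 = 407; cx_5 = 350; r_5 = 50; cx_6 = 186; cy_6 = 287; x0_7 = 40; y0_7 = 265; x1_7 = 100; y1_7 = 382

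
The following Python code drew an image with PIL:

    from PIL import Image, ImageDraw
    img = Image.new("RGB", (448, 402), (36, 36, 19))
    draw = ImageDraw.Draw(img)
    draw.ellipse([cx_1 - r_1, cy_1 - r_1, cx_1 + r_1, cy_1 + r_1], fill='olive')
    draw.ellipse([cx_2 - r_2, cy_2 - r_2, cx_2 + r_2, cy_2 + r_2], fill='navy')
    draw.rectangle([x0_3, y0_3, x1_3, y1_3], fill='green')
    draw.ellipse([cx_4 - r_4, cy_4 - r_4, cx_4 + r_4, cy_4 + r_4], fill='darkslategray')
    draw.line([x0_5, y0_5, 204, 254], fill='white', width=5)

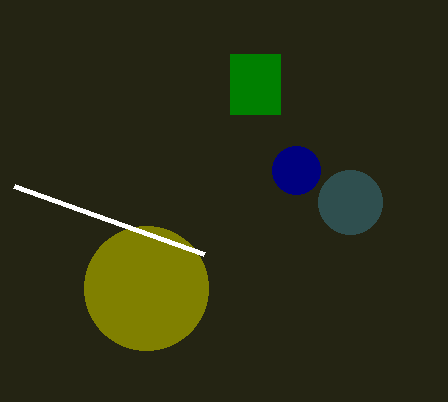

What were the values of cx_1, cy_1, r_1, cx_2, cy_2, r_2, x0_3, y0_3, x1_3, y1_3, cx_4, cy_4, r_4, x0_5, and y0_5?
cx_1 = 146
cy_1 = 288
r_1 = 62
cx_2 = 296
cy_2 = 170
r_2 = 24
x0_3 = 230
y0_3 = 54
x1_3 = 280
y1_3 = 114
cx_4 = 350
cy_4 = 202
r_4 = 32
x0_5 = 14
y0_5 = 186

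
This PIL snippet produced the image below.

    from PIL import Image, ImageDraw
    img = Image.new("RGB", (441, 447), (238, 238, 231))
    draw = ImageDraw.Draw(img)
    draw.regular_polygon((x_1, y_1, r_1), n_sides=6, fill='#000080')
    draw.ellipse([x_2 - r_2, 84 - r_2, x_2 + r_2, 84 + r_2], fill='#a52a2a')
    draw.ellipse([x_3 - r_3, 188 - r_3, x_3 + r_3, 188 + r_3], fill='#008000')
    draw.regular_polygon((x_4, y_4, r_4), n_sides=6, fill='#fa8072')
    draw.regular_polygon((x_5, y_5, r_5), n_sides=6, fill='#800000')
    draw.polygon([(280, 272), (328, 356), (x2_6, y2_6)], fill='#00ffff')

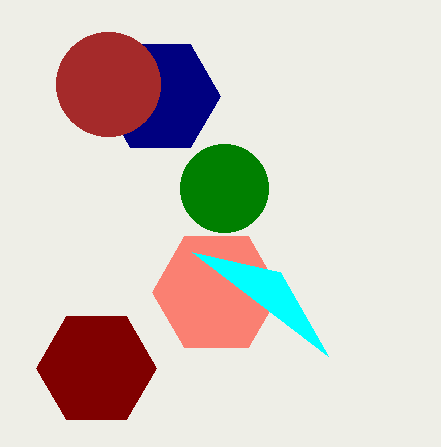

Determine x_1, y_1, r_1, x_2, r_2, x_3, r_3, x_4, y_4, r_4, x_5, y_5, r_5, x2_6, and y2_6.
x_1 = 160
y_1 = 96
r_1 = 60
x_2 = 108
r_2 = 52
x_3 = 224
r_3 = 44
x_4 = 216
y_4 = 292
r_4 = 64
x_5 = 96
y_5 = 368
r_5 = 60
x2_6 = 192
y2_6 = 252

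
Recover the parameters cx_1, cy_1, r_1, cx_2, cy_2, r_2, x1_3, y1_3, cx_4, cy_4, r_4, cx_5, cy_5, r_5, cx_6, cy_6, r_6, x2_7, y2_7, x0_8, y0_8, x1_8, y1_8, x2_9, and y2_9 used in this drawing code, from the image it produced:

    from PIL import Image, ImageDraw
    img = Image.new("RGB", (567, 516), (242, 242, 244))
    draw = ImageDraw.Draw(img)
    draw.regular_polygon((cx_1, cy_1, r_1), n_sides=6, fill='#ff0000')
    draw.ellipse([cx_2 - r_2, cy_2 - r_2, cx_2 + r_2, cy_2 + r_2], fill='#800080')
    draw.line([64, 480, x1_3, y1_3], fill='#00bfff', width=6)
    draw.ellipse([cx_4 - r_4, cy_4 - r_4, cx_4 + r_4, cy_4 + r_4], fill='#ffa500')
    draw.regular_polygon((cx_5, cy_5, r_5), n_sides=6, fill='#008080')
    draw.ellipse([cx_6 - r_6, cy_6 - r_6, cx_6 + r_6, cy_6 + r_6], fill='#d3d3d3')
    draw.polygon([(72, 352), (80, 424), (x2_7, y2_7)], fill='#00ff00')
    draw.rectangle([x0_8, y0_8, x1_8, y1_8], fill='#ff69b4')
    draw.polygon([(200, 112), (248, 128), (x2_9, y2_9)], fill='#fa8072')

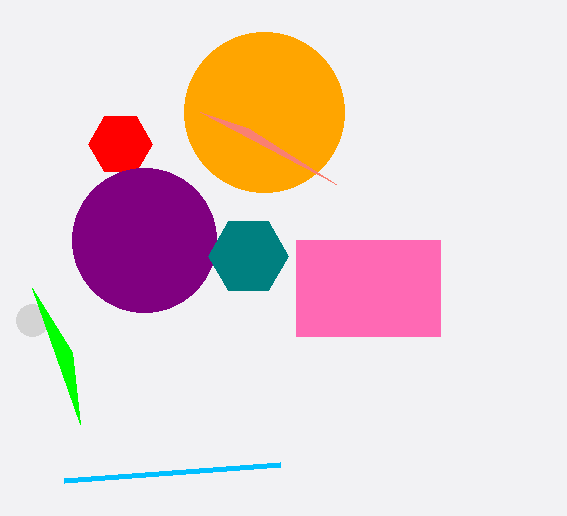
cx_1 = 120
cy_1 = 144
r_1 = 32
cx_2 = 144
cy_2 = 240
r_2 = 72
x1_3 = 280
y1_3 = 464
cx_4 = 264
cy_4 = 112
r_4 = 80
cx_5 = 248
cy_5 = 256
r_5 = 40
cx_6 = 32
cy_6 = 320
r_6 = 16
x2_7 = 32
y2_7 = 288
x0_8 = 296
y0_8 = 240
x1_8 = 440
y1_8 = 336
x2_9 = 336
y2_9 = 184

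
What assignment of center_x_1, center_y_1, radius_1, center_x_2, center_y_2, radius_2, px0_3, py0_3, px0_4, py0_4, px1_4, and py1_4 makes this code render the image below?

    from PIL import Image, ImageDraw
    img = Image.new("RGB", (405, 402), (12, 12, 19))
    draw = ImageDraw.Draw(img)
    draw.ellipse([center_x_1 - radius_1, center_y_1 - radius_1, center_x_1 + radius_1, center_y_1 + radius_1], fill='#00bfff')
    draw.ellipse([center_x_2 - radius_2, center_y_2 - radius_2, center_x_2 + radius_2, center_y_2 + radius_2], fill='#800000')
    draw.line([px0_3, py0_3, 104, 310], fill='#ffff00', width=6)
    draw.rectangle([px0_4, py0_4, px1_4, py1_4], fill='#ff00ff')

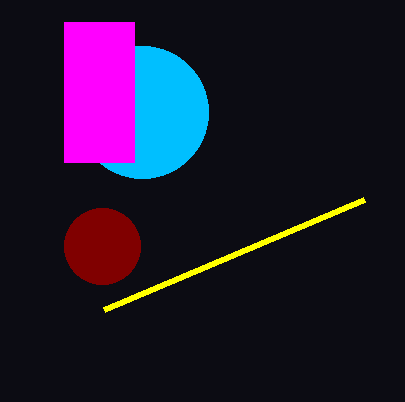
center_x_1 = 142
center_y_1 = 112
radius_1 = 66
center_x_2 = 102
center_y_2 = 246
radius_2 = 38
px0_3 = 364
py0_3 = 200
px0_4 = 64
py0_4 = 22
px1_4 = 134
py1_4 = 162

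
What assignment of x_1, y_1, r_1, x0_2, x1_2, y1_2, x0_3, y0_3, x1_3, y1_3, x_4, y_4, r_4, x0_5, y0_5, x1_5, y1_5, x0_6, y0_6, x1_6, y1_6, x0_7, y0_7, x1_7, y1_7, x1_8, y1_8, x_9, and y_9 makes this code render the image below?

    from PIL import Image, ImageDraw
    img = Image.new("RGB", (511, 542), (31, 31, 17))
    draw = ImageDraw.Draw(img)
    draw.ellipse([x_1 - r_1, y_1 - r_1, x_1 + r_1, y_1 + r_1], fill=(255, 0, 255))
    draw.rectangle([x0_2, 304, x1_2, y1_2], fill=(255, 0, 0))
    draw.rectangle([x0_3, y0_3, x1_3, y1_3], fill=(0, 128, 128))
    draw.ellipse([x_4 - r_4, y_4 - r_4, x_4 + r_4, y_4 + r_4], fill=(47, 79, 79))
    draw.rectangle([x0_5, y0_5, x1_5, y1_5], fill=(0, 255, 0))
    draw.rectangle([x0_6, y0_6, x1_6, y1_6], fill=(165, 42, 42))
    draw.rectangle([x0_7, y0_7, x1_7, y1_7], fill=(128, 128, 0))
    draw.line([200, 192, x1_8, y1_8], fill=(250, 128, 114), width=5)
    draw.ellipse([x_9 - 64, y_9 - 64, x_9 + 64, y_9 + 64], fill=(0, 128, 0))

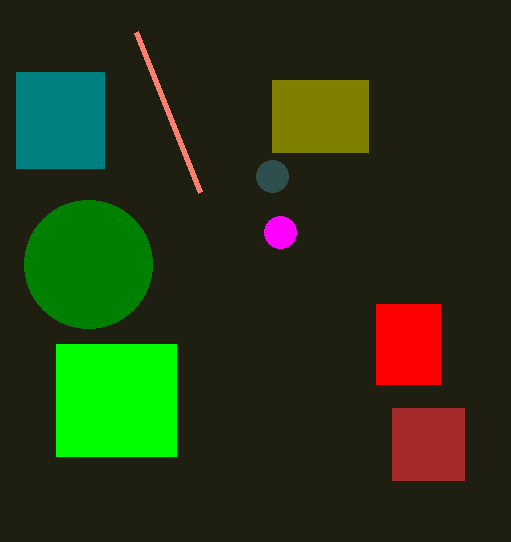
x_1 = 280, y_1 = 232, r_1 = 16, x0_2 = 376, x1_2 = 440, y1_2 = 384, x0_3 = 16, y0_3 = 72, x1_3 = 104, y1_3 = 168, x_4 = 272, y_4 = 176, r_4 = 16, x0_5 = 56, y0_5 = 344, x1_5 = 176, y1_5 = 456, x0_6 = 392, y0_6 = 408, x1_6 = 464, y1_6 = 480, x0_7 = 272, y0_7 = 80, x1_7 = 368, y1_7 = 152, x1_8 = 136, y1_8 = 32, x_9 = 88, y_9 = 264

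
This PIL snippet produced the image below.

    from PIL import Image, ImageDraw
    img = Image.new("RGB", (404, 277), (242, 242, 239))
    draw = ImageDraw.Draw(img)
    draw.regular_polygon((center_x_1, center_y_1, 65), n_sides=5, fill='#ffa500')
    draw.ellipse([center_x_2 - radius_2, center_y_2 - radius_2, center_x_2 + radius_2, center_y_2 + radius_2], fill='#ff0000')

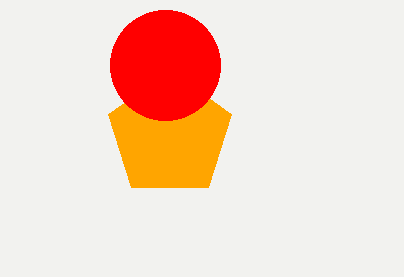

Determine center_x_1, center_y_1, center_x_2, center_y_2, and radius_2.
center_x_1 = 170; center_y_1 = 135; center_x_2 = 165; center_y_2 = 65; radius_2 = 55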